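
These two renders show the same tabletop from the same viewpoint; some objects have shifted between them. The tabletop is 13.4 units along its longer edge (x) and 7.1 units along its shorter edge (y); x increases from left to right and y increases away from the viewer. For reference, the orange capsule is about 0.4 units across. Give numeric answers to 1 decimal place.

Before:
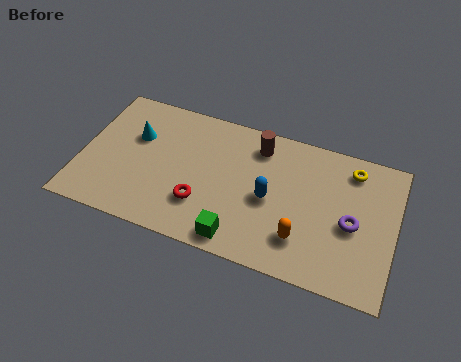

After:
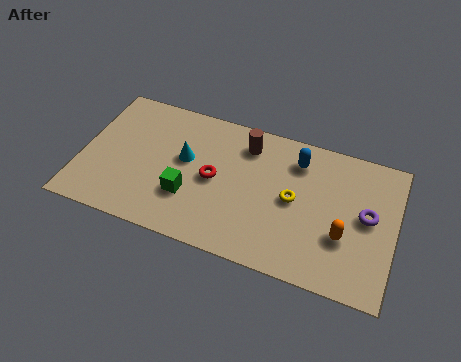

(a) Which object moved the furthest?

the yellow torus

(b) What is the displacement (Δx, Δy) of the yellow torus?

(-2.3, -2.3)

The yellow torus started near (11.4, 5.9) and ended near (9.1, 3.6).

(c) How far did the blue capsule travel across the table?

2.5

The blue capsule was near (8.1, 3.3) before and (9.1, 5.6) after, so it travelled √(1.0² + 2.3²) ≈ 2.5 units.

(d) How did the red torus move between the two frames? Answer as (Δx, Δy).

(0.4, 1.4)

From the two frames, the red torus sits at roughly (5.3, 2.1) before and (5.7, 3.5) after.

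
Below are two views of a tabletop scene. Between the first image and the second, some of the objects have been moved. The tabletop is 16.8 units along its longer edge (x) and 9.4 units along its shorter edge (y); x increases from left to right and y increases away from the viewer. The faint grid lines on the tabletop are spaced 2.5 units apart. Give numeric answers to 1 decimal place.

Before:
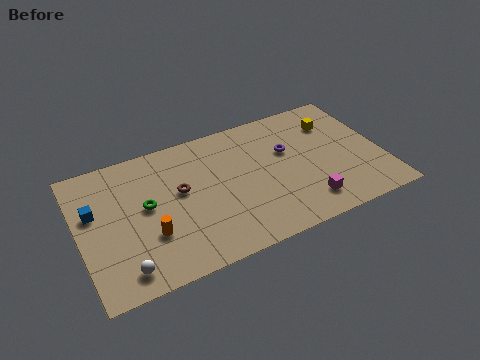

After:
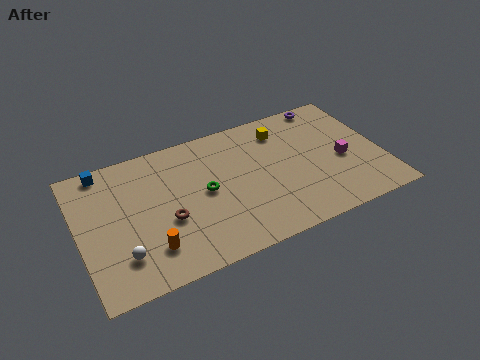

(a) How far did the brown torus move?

1.9

From (5.6, 5.4) to (4.7, 3.7), the brown torus covered √(0.9² + 1.7²) ≈ 1.9 units.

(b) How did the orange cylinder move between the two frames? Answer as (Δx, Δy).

(-0.1, -0.9)

From the two frames, the orange cylinder sits at roughly (3.7, 3.1) before and (3.6, 2.2) after.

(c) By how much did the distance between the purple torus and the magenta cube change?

+0.4

They were about 4.1 units apart before and 4.5 after — 0.4 units further apart.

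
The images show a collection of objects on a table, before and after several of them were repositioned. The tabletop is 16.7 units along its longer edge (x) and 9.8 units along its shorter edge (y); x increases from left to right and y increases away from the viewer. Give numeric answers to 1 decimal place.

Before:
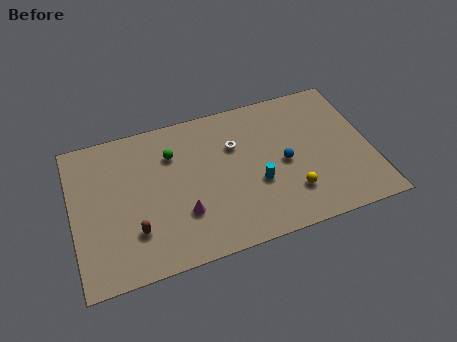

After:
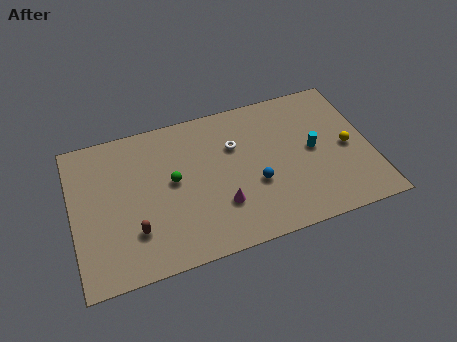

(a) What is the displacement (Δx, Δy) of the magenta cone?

(2.1, -0.1)

The magenta cone was at about (6.0, 3.0) and moved to about (8.1, 2.9).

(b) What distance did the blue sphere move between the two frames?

1.9

The blue sphere was near (11.8, 4.6) before and (10.1, 3.7) after, so it travelled √(1.7² + 0.9²) ≈ 1.9 units.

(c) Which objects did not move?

the white torus and the brown capsule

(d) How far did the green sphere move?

1.8

The green sphere moved from about (5.7, 7.1) to (5.6, 5.3), a distance of √(0.1² + 1.8²) ≈ 1.8.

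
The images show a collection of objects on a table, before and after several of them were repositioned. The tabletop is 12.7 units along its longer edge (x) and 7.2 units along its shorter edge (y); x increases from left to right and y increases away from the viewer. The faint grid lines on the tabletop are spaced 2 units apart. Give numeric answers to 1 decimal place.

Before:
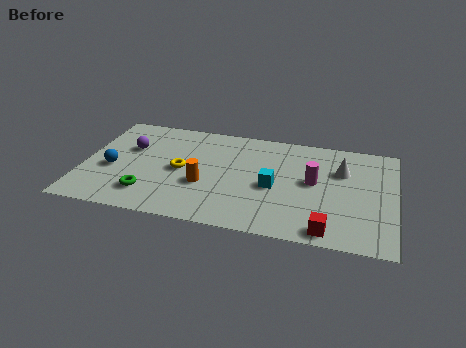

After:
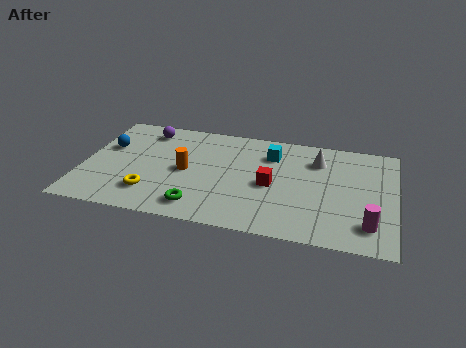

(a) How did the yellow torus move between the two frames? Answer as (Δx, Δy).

(-1.1, -1.8)

From the two frames, the yellow torus sits at roughly (4.0, 3.5) before and (2.9, 1.7) after.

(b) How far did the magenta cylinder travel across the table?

3.3

From (9.4, 3.9) to (11.7, 1.5), the magenta cylinder covered √(2.3² + 2.4²) ≈ 3.3 units.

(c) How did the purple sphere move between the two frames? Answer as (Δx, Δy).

(0.6, 1.4)

The purple sphere started near (1.8, 4.6) and ended near (2.4, 6.0).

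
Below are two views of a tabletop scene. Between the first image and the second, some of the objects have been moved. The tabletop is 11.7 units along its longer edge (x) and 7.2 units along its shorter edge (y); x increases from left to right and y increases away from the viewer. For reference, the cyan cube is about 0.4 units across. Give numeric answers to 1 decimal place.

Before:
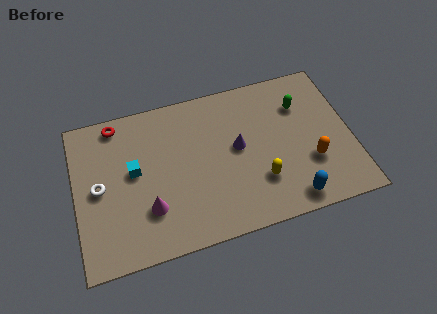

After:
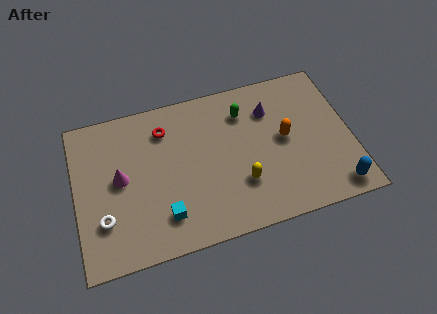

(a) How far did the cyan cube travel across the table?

2.6

The cyan cube moved from about (2.5, 4.0) to (3.6, 1.6), a distance of √(1.1² + 2.4²) ≈ 2.6.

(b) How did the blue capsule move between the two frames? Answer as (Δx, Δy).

(1.9, 0.0)

The blue capsule was at about (8.9, 0.9) and moved to about (10.8, 0.9).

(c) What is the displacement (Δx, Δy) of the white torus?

(0.1, -1.5)

The white torus was at about (1.0, 3.6) and moved to about (1.1, 2.1).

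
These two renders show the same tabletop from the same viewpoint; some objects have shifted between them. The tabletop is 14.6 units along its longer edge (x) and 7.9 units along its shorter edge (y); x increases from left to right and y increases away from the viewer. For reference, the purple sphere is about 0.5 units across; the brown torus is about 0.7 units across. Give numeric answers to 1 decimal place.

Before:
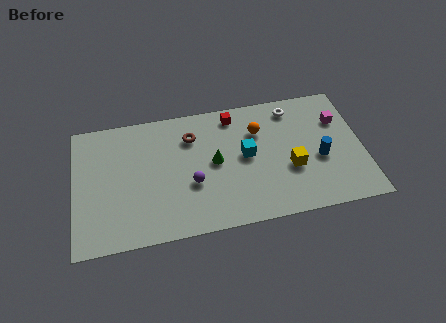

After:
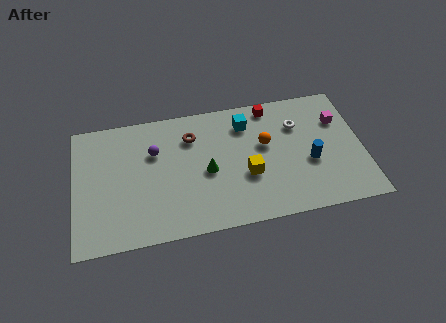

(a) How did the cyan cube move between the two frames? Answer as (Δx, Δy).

(0.1, 2.0)

The cyan cube was at about (8.7, 4.2) and moved to about (8.8, 6.2).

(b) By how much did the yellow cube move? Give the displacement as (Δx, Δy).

(-2.2, 0.0)

The yellow cube was at about (10.9, 3.0) and moved to about (8.7, 3.0).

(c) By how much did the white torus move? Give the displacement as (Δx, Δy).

(0.2, -1.1)

The white torus was at about (11.2, 6.7) and moved to about (11.4, 5.6).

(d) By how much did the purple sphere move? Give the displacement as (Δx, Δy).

(-1.8, 2.3)

From the two frames, the purple sphere sits at roughly (5.9, 3.0) before and (4.1, 5.3) after.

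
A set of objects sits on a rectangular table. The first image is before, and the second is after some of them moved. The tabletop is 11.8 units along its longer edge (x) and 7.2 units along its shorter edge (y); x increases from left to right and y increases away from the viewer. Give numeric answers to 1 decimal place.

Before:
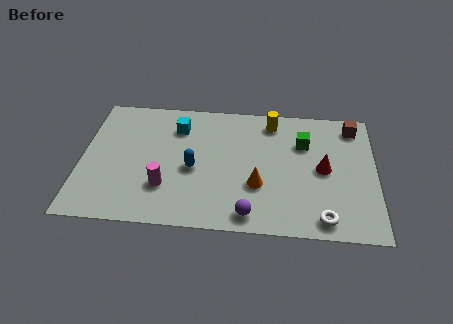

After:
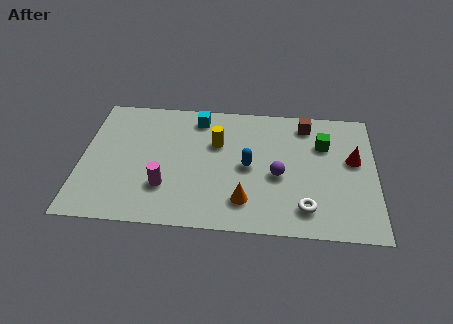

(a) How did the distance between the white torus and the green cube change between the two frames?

-0.5

They were about 4.2 units apart before and 3.7 after — 0.5 units closer together.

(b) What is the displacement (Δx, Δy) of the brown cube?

(-1.9, 0.0)

From the two frames, the brown cube sits at roughly (10.9, 6.1) before and (9.0, 6.1) after.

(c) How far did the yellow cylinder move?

2.6

From (7.6, 6.1) to (5.4, 4.7), the yellow cylinder covered √(2.2² + 1.4²) ≈ 2.6 units.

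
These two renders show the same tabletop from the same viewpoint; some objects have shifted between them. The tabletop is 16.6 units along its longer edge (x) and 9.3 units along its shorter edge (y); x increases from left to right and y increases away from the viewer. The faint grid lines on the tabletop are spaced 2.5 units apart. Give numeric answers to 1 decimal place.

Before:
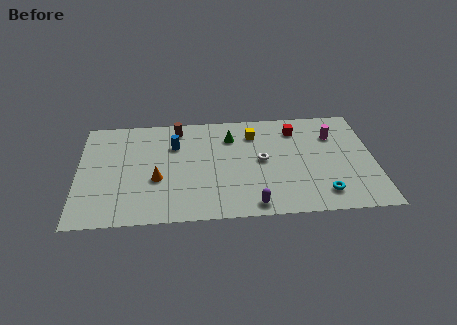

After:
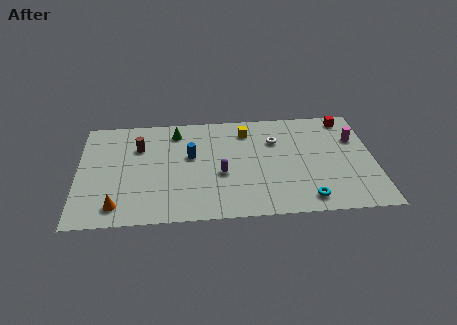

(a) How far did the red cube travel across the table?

3.0

The red cube was near (12.3, 7.4) before and (15.2, 8.2) after, so it travelled √(2.9² + 0.8²) ≈ 3.0 units.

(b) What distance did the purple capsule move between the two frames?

3.3

The purple capsule moved from about (9.7, 1.0) to (8.0, 3.8), a distance of √(1.7² + 2.8²) ≈ 3.3.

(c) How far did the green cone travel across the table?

3.2

The green cone was near (8.6, 7.0) before and (5.5, 7.7) after, so it travelled √(3.1² + 0.7²) ≈ 3.2 units.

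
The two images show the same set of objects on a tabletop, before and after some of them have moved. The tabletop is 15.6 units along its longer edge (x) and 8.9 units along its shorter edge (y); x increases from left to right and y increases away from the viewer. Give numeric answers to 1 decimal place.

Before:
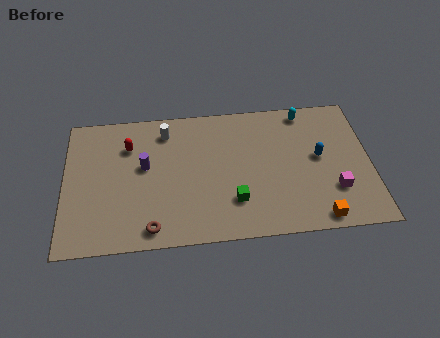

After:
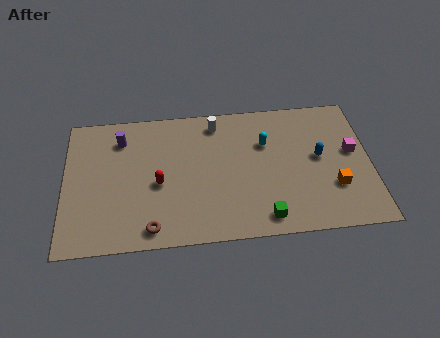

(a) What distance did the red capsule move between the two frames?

3.0

The red capsule was near (3.3, 6.5) before and (4.8, 3.9) after, so it travelled √(1.5² + 2.6²) ≈ 3.0 units.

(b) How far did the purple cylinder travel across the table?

2.2

The purple cylinder moved from about (4.1, 5.1) to (2.9, 7.0), a distance of √(1.2² + 1.9²) ≈ 2.2.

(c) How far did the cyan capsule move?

2.8

From (12.4, 7.9) to (10.3, 6.0), the cyan capsule covered √(2.1² + 1.9²) ≈ 2.8 units.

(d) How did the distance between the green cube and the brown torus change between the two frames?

+1.3

They were about 4.4 units apart before and 5.7 after — 1.3 units further apart.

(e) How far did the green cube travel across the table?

1.9

From (8.6, 2.4) to (10.1, 1.2), the green cube covered √(1.5² + 1.2²) ≈ 1.9 units.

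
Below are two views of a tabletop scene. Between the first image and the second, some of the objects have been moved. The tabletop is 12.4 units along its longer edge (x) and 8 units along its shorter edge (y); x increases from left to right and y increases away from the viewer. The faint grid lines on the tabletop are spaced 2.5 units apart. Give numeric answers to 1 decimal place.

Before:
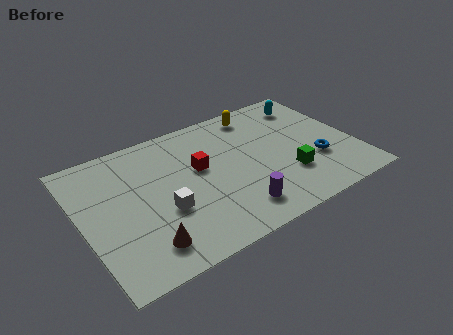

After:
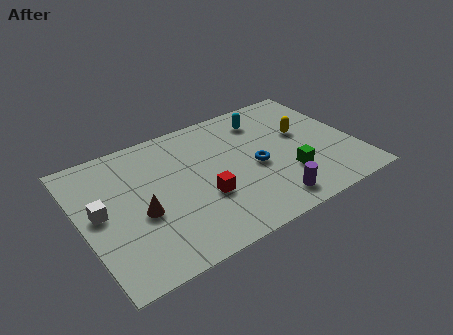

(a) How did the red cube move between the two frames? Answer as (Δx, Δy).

(-0.1, -1.8)

The red cube started near (5.4, 4.7) and ended near (5.3, 2.9).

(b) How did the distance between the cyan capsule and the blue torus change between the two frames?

-0.9

The distance was about 3.8 in the first image and 2.9 in the second, so they moved 0.9 units closer together.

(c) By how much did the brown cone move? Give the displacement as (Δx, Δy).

(0.1, 1.8)

The brown cone started near (2.4, 1.5) and ended near (2.5, 3.3).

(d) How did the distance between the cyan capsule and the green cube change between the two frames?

-0.5

They were about 4.5 units apart before and 4.0 after — 0.5 units closer together.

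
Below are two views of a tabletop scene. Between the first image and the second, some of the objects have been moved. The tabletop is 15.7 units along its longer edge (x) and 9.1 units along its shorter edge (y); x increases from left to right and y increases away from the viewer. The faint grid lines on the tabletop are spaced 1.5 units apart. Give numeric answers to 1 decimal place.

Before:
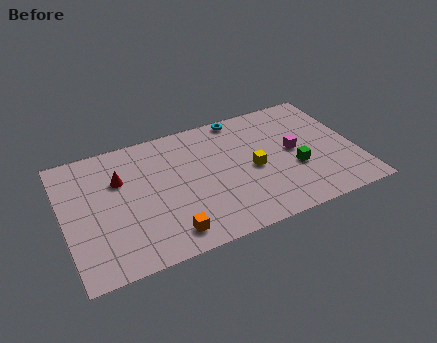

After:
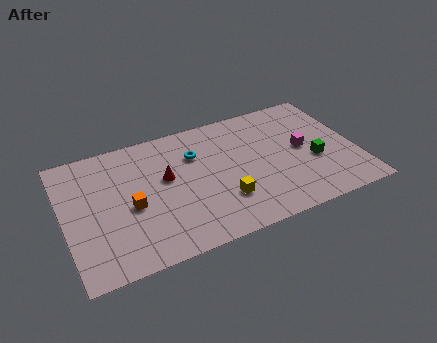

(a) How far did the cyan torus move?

3.3

From (9.9, 8.3) to (7.2, 6.4), the cyan torus covered √(2.7² + 1.9²) ≈ 3.3 units.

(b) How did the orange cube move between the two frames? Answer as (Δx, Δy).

(-1.7, 2.6)

The orange cube started near (5.2, 1.4) and ended near (3.5, 4.0).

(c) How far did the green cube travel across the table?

1.1

The green cube was near (12.3, 3.4) before and (13.4, 3.6) after, so it travelled √(1.1² + 0.2²) ≈ 1.1 units.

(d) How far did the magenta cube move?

0.5

The magenta cube was near (12.4, 4.7) before and (12.9, 4.7) after, so it travelled √(0.5² + 0.0²) ≈ 0.5 units.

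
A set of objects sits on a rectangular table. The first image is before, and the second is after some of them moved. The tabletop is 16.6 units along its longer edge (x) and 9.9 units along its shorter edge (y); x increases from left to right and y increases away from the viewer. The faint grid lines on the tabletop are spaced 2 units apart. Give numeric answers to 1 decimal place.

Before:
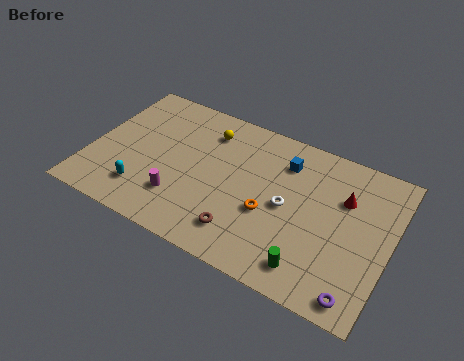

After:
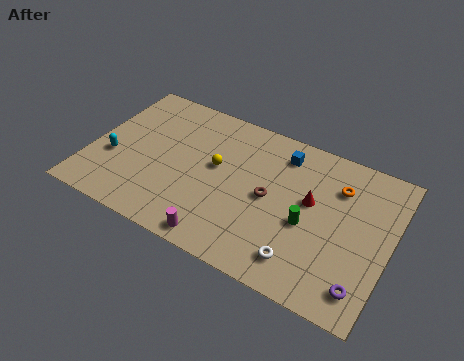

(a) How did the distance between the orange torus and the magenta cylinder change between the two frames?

+3.5

Before: roughly 5.0 units apart; after: 8.5. That's 3.5 units further apart.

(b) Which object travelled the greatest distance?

the orange torus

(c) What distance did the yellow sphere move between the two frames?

2.3

The yellow sphere moved from about (6.1, 7.8) to (6.9, 5.6), a distance of √(0.8² + 2.2²) ≈ 2.3.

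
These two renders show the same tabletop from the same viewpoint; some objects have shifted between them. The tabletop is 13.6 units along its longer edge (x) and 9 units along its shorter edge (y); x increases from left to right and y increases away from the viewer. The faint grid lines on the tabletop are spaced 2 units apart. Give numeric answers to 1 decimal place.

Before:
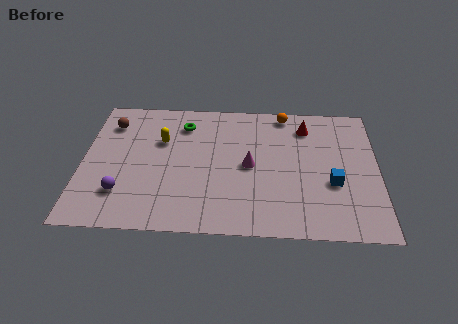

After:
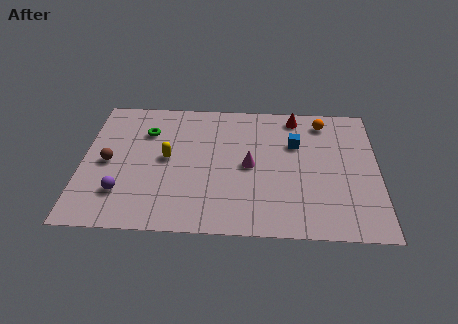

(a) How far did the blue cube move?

3.1

The blue cube moved from about (11.5, 3.4) to (9.8, 6.0), a distance of √(1.7² + 2.6²) ≈ 3.1.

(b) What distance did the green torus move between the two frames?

1.8

From (4.6, 7.1) to (2.9, 6.5), the green torus covered √(1.7² + 0.6²) ≈ 1.8 units.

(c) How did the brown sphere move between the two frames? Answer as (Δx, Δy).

(0.0, -2.7)

From the two frames, the brown sphere sits at roughly (1.2, 7.0) before and (1.2, 4.3) after.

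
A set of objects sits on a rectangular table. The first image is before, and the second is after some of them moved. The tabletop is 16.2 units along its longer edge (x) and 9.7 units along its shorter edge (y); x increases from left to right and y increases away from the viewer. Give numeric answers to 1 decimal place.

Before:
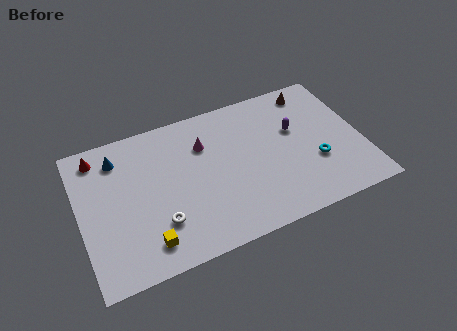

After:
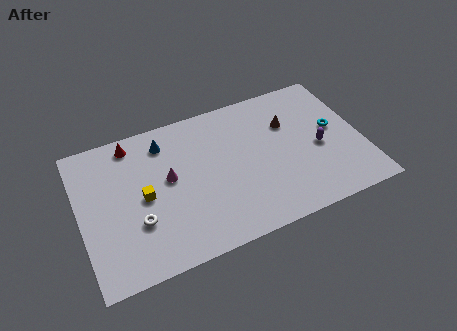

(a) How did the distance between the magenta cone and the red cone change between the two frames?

-2.6

The distance was about 6.2 in the first image and 3.6 in the second, so they moved 2.6 units closer together.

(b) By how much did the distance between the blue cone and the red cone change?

+0.7

They were about 1.2 units apart before and 1.9 after — 0.7 units further apart.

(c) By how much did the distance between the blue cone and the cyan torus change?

-1.9

They were about 11.8 units apart before and 9.9 after — 1.9 units closer together.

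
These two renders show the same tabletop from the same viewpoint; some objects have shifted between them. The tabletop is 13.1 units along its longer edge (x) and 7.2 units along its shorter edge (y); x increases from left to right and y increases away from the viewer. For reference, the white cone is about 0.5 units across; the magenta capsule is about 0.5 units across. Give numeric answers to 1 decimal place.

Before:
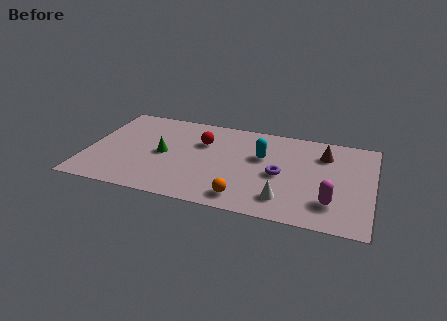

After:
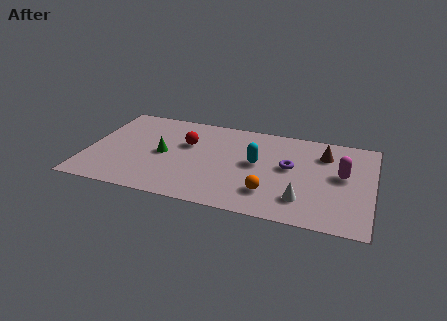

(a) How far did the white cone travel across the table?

0.8

The white cone moved from about (9.2, 1.5) to (10.0, 1.7), a distance of √(0.8² + 0.2²) ≈ 0.8.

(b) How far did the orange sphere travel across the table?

1.3

The orange sphere was near (7.4, 1.1) before and (8.5, 1.8) after, so it travelled √(1.1² + 0.7²) ≈ 1.3 units.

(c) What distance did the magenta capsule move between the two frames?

2.2

The magenta capsule was near (11.3, 1.8) before and (11.7, 4.0) after, so it travelled √(0.4² + 2.2²) ≈ 2.2 units.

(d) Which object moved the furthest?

the magenta capsule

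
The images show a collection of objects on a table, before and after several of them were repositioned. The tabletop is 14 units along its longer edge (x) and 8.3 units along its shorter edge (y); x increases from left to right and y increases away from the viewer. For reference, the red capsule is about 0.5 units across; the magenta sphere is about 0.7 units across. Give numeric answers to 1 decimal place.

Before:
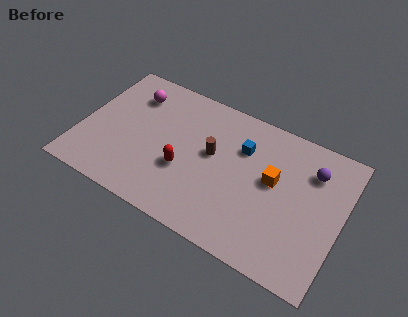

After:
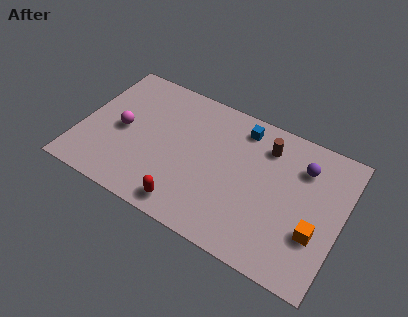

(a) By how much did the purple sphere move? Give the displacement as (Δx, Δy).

(-0.5, 0.0)

The purple sphere was at about (12.2, 6.2) and moved to about (11.7, 6.2).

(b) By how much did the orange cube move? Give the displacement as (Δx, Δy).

(2.5, -1.9)

From the two frames, the orange cube sits at roughly (10.3, 4.7) before and (12.8, 2.8) after.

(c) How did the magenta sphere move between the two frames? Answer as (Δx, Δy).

(-0.2, -2.4)

From the two frames, the magenta sphere sits at roughly (2.4, 6.4) before and (2.2, 4.0) after.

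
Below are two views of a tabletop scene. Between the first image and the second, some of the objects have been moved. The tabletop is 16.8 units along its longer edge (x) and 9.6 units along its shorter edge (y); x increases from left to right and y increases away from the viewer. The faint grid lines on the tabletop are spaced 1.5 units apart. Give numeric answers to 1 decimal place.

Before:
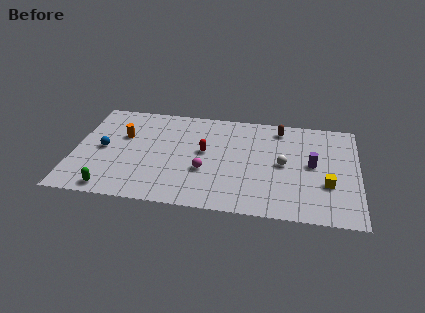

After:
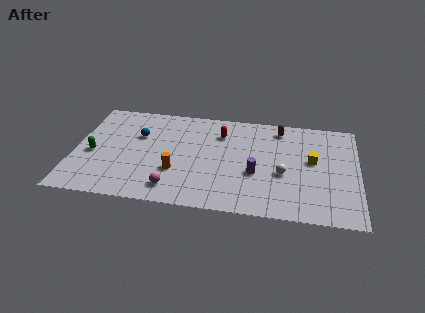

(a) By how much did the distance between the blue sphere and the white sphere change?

-1.7

The distance was about 10.7 in the first image and 9.0 in the second, so they moved 1.7 units closer together.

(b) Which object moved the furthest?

the orange cylinder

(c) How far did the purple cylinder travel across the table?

3.5

The purple cylinder was near (14.1, 5.0) before and (10.8, 3.7) after, so it travelled √(3.3² + 1.3²) ≈ 3.5 units.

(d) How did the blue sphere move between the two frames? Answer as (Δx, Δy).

(2.0, 1.6)

The blue sphere was at about (1.7, 4.7) and moved to about (3.7, 6.3).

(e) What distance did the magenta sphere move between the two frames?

2.6

The magenta sphere moved from about (7.8, 3.5) to (6.0, 1.6), a distance of √(1.8² + 1.9²) ≈ 2.6.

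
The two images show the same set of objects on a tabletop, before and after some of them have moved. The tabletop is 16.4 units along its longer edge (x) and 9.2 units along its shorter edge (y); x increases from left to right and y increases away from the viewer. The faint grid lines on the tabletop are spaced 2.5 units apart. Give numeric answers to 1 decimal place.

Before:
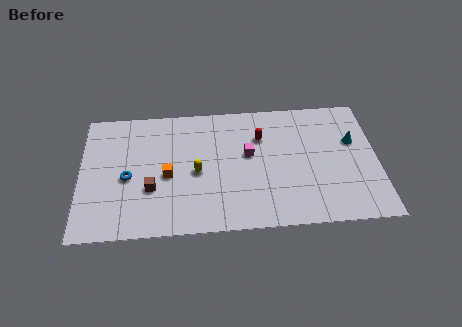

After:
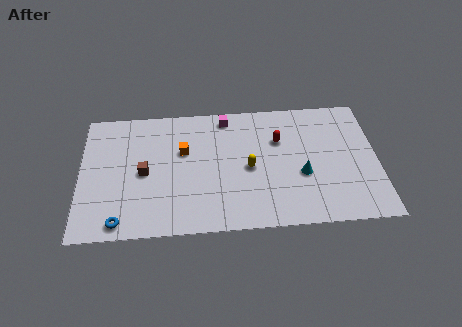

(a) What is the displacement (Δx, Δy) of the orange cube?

(0.9, 1.7)

The orange cube was at about (4.8, 4.1) and moved to about (5.7, 5.8).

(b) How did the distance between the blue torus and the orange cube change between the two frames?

+3.7

Before: roughly 2.2 units apart; after: 5.9. That's 3.7 units further apart.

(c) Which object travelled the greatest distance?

the cyan cone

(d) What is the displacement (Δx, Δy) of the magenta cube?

(-1.2, 2.8)

From the two frames, the magenta cube sits at roughly (9.3, 5.3) before and (8.1, 8.1) after.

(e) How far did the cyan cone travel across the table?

3.6

The cyan cone was near (15.1, 5.8) before and (12.2, 3.6) after, so it travelled √(2.9² + 2.2²) ≈ 3.6 units.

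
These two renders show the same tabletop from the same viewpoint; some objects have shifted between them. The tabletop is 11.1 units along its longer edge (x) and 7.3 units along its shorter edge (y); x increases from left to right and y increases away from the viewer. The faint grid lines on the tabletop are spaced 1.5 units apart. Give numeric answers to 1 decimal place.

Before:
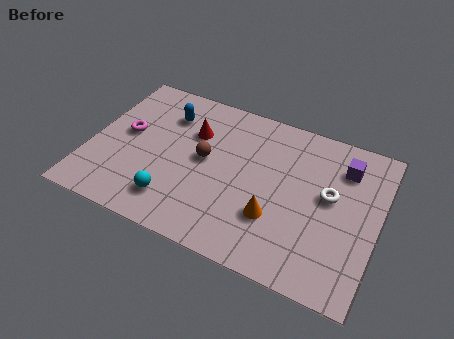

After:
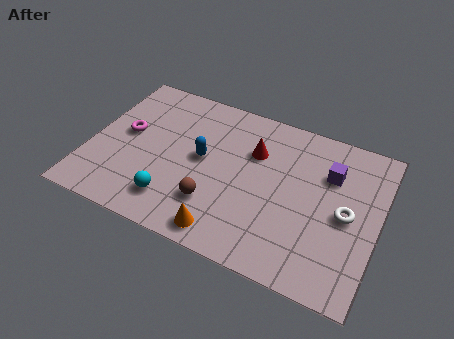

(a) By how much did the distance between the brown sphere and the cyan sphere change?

-1.0

Before: roughly 2.6 units apart; after: 1.6. That's 1.0 units closer together.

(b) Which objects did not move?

the cyan sphere and the magenta torus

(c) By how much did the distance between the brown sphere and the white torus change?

+0.3

The distance was about 4.8 in the first image and 5.1 in the second, so they moved 0.3 units further apart.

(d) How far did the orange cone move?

2.2

From (7.3, 2.3) to (5.6, 0.9), the orange cone covered √(1.7² + 1.4²) ≈ 2.2 units.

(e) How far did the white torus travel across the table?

0.9

The white torus moved from about (9.2, 4.1) to (9.9, 3.5), a distance of √(0.7² + 0.6²) ≈ 0.9.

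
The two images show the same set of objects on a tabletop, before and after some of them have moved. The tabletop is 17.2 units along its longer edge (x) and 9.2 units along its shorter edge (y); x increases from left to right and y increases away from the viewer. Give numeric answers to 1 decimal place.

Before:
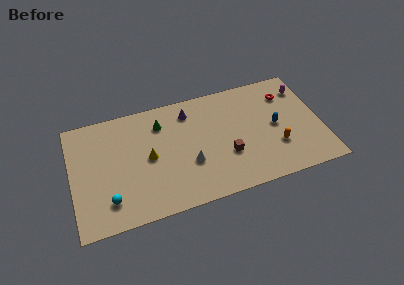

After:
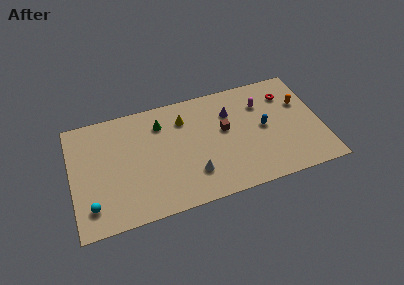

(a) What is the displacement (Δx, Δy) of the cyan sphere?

(-1.2, -0.1)

The cyan sphere started near (2.4, 2.0) and ended near (1.2, 1.9).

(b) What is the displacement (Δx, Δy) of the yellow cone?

(2.6, 2.4)

From the two frames, the yellow cone sits at roughly (5.3, 4.6) before and (7.9, 7.0) after.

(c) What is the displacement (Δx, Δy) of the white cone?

(0.2, -0.9)

The white cone started near (8.0, 3.3) and ended near (8.2, 2.4).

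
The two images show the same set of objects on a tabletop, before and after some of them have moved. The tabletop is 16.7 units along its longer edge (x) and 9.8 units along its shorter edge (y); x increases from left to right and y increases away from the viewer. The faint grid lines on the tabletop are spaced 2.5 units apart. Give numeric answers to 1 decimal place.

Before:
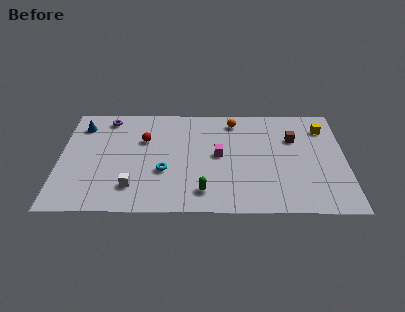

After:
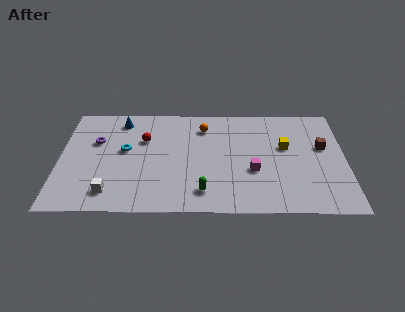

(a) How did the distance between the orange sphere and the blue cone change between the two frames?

-4.1

The distance was about 9.0 in the first image and 4.9 in the second, so they moved 4.1 units closer together.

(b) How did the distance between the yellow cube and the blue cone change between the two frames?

-4.3

They were about 14.3 units apart before and 10.0 after — 4.3 units closer together.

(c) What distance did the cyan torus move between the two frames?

3.0

The cyan torus was near (6.1, 3.6) before and (3.8, 5.5) after, so it travelled √(2.3² + 1.9²) ≈ 3.0 units.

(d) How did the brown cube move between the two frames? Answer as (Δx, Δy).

(1.7, -0.8)

From the two frames, the brown cube sits at roughly (13.7, 6.7) before and (15.4, 5.9) after.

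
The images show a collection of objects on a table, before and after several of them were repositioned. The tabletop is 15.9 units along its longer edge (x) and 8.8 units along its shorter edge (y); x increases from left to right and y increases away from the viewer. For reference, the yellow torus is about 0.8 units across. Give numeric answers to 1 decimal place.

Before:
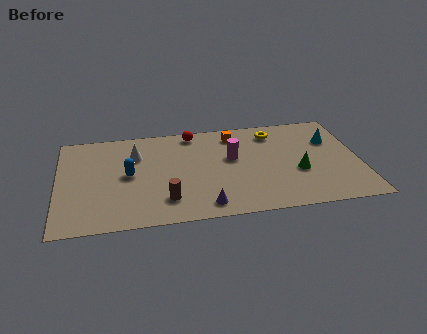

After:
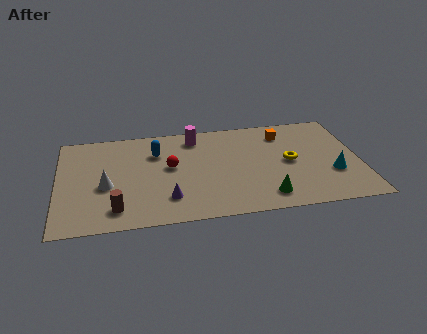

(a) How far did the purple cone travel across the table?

2.1

The purple cone moved from about (7.6, 1.2) to (5.7, 2.1), a distance of √(1.9² + 0.9²) ≈ 2.1.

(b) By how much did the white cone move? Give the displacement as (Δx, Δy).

(-1.6, -2.5)

The white cone was at about (4.1, 6.2) and moved to about (2.5, 3.7).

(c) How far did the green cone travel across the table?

2.6

From (12.6, 3.4) to (10.8, 1.5), the green cone covered √(1.8² + 1.9²) ≈ 2.6 units.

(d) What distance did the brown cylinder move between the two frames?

2.6

The brown cylinder was near (5.6, 2.0) before and (3.0, 1.6) after, so it travelled √(2.6² + 0.4²) ≈ 2.6 units.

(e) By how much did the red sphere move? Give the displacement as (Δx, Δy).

(-1.3, -2.9)

The red sphere was at about (7.2, 7.8) and moved to about (5.9, 4.9).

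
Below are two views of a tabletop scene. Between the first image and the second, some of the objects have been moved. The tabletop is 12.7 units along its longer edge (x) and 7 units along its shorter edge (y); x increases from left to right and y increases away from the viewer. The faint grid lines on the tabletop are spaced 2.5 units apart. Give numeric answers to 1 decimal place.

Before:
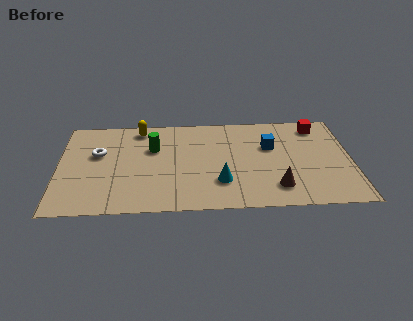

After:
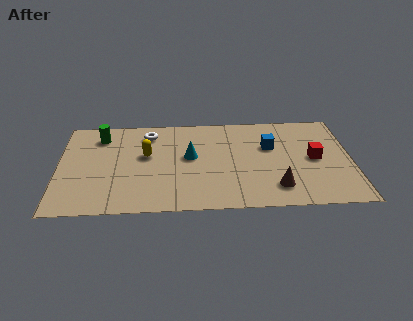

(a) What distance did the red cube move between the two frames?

2.4

The red cube was near (11.3, 5.9) before and (11.1, 3.5) after, so it travelled √(0.2² + 2.4²) ≈ 2.4 units.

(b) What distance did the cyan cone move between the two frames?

2.3

The cyan cone moved from about (7.0, 2.0) to (5.7, 3.9), a distance of √(1.3² + 1.9²) ≈ 2.3.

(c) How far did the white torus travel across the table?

2.6

From (1.7, 4.3) to (3.9, 5.7), the white torus covered √(2.2² + 1.4²) ≈ 2.6 units.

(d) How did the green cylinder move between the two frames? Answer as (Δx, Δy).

(-2.3, 1.0)

The green cylinder was at about (4.1, 4.6) and moved to about (1.8, 5.6).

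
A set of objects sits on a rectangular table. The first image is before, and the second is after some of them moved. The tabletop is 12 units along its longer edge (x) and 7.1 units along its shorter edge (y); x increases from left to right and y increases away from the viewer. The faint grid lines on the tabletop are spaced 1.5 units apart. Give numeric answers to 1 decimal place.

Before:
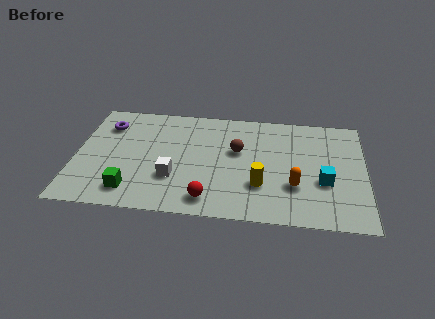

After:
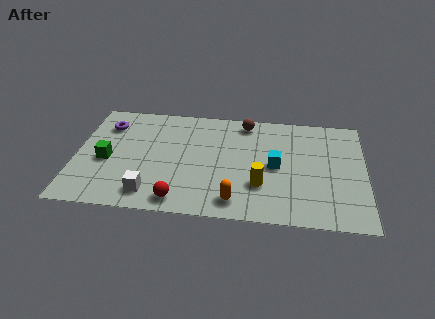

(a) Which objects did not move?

the purple torus and the yellow cylinder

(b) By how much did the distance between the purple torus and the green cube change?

-2.0

The distance was about 4.3 in the first image and 2.3 in the second, so they moved 2.0 units closer together.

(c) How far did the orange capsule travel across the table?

2.7

The orange capsule was near (9.1, 2.3) before and (6.7, 1.1) after, so it travelled √(2.4² + 1.2²) ≈ 2.7 units.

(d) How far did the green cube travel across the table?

2.1

The green cube moved from about (2.4, 1.3) to (1.3, 3.1), a distance of √(1.1² + 1.8²) ≈ 2.1.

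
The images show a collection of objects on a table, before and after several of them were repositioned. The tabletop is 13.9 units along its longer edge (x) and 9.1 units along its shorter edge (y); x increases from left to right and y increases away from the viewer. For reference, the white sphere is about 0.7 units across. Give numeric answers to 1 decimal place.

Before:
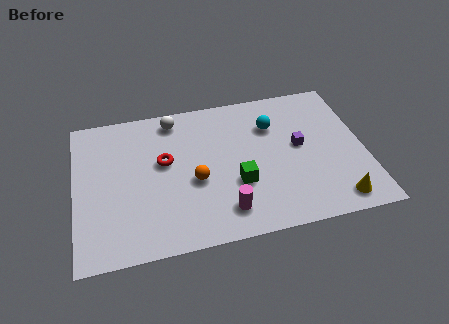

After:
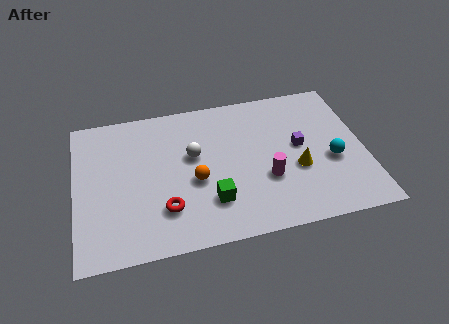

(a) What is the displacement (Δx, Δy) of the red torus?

(-0.1, -2.9)

The red torus was at about (4.3, 5.3) and moved to about (4.2, 2.4).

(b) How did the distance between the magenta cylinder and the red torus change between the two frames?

+0.5

Before: roughly 4.5 units apart; after: 5.0. That's 0.5 units further apart.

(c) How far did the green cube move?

1.5

The green cube was near (7.7, 3.2) before and (6.4, 2.4) after, so it travelled √(1.3² + 0.8²) ≈ 1.5 units.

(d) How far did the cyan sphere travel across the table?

3.9

From (9.6, 6.5) to (12.3, 3.7), the cyan sphere covered √(2.7² + 2.8²) ≈ 3.9 units.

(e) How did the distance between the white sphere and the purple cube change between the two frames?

-1.5

The distance was about 6.6 in the first image and 5.1 in the second, so they moved 1.5 units closer together.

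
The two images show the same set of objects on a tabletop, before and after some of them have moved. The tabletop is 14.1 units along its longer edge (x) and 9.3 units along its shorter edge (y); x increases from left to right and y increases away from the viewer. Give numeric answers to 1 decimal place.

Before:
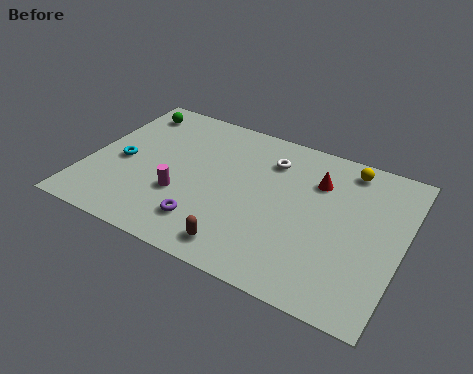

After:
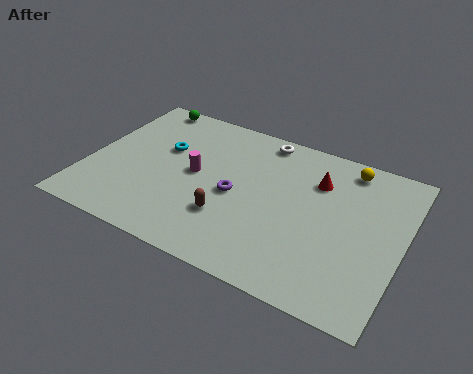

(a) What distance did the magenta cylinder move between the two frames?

1.6

The magenta cylinder was near (4.4, 3.2) before and (4.8, 4.8) after, so it travelled √(0.4² + 1.6²) ≈ 1.6 units.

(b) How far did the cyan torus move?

2.3

From (1.5, 4.2) to (3.2, 5.8), the cyan torus covered √(1.7² + 1.6²) ≈ 2.3 units.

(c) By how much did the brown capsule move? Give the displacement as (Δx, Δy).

(-0.8, 1.5)

From the two frames, the brown capsule sits at roughly (7.4, 1.3) before and (6.6, 2.8) after.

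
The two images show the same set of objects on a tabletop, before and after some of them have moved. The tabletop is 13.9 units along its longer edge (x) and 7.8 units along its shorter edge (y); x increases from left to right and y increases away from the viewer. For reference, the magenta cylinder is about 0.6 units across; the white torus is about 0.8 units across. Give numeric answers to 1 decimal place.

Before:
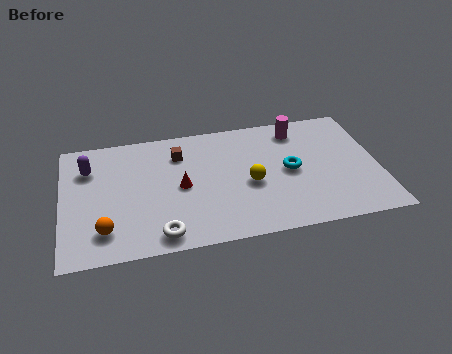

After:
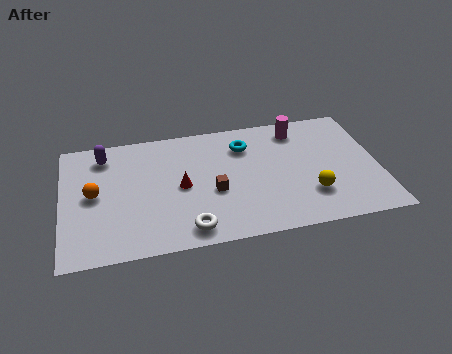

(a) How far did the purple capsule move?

1.0

The purple capsule moved from about (1.2, 5.7) to (1.9, 6.4), a distance of √(0.7² + 0.7²) ≈ 1.0.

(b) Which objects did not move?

the magenta cylinder and the red cone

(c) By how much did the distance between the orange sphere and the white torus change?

+2.4

They were about 2.5 units apart before and 4.9 after — 2.4 units further apart.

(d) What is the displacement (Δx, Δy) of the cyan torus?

(-1.9, 2.0)

The cyan torus was at about (10.0, 3.9) and moved to about (8.1, 5.9).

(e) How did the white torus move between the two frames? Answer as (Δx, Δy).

(1.2, 0.1)

The white torus started near (4.2, 1.0) and ended near (5.4, 1.1).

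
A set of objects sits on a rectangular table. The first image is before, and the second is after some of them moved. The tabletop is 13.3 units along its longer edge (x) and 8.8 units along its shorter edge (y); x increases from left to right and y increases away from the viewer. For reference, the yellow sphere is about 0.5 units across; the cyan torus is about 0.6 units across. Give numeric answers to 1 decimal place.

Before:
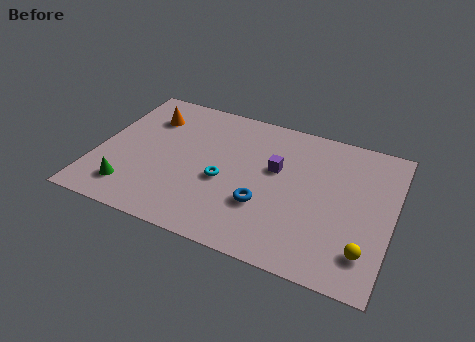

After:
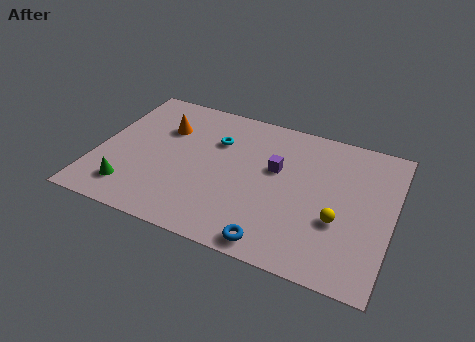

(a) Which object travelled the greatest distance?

the cyan torus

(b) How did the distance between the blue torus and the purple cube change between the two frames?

+2.0

The distance was about 2.4 in the first image and 4.4 in the second, so they moved 2.0 units further apart.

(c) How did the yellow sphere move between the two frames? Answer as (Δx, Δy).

(-1.3, 1.3)

The yellow sphere started near (12.3, 1.9) and ended near (11.0, 3.2).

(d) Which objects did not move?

the purple cube and the green cone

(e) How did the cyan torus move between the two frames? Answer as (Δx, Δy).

(-0.6, 2.4)

From the two frames, the cyan torus sits at roughly (5.8, 3.7) before and (5.2, 6.1) after.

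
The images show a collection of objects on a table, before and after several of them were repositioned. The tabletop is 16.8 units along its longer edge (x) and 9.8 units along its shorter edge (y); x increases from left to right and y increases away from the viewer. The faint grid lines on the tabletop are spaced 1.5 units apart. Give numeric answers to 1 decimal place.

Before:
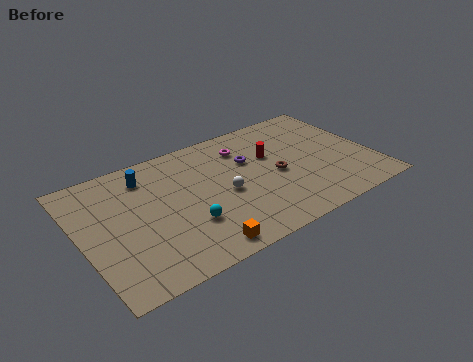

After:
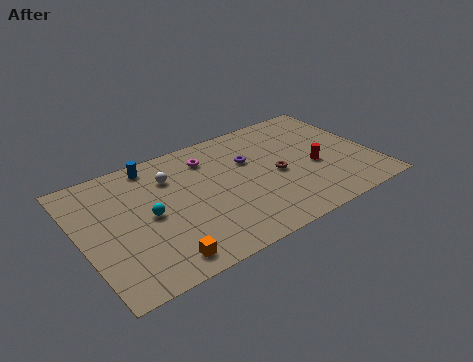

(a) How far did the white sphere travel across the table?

3.9

The white sphere was near (8.1, 4.4) before and (5.4, 7.2) after, so it travelled √(2.7² + 2.8²) ≈ 3.9 units.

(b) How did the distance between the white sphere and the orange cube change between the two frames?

+2.2

The distance was about 3.9 in the first image and 6.1 in the second, so they moved 2.2 units further apart.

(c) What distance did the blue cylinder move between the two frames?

0.9

The blue cylinder was near (4.1, 7.9) before and (4.6, 8.7) after, so it travelled √(0.5² + 0.8²) ≈ 0.9 units.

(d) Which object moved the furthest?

the white sphere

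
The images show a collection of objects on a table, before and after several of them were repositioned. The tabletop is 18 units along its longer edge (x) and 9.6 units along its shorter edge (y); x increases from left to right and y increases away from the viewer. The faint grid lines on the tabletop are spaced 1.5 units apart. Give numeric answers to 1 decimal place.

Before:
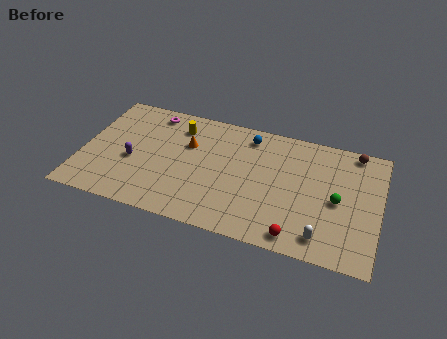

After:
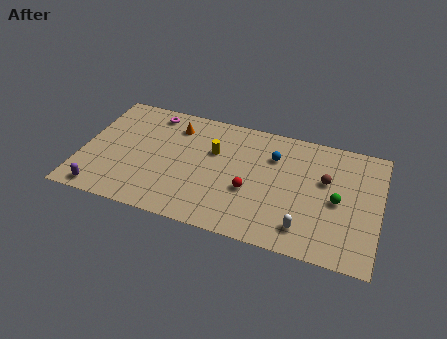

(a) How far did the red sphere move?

4.0

The red sphere was near (13.3, 1.1) before and (10.3, 3.7) after, so it travelled √(3.0² + 2.6²) ≈ 4.0 units.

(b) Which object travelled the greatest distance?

the red sphere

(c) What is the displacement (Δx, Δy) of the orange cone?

(-0.9, 1.3)

From the two frames, the orange cone sits at roughly (6.3, 6.3) before and (5.4, 7.6) after.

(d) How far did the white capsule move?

1.1

The white capsule was near (14.8, 1.5) before and (13.7, 1.8) after, so it travelled √(1.1² + 0.3²) ≈ 1.1 units.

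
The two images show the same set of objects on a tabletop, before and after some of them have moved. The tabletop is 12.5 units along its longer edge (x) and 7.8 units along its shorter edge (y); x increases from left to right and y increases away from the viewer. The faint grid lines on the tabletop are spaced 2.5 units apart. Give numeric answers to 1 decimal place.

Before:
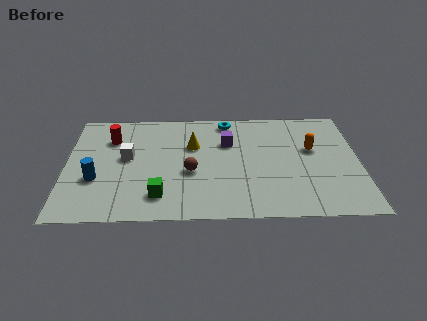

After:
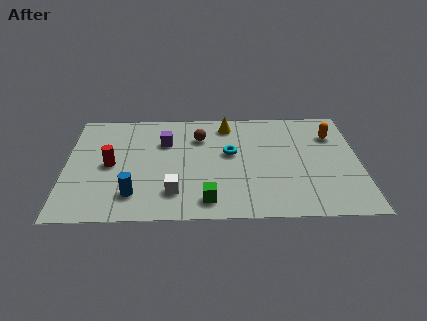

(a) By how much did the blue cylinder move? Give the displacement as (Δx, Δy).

(1.6, -1.1)

From the two frames, the blue cylinder sits at roughly (1.3, 2.8) before and (2.9, 1.7) after.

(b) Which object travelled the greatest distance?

the white cube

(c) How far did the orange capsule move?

1.3

The orange capsule moved from about (10.5, 4.7) to (11.4, 5.7), a distance of √(0.9² + 1.0²) ≈ 1.3.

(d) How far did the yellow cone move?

2.1

The yellow cone was near (5.4, 5.1) before and (6.9, 6.6) after, so it travelled √(1.5² + 1.5²) ≈ 2.1 units.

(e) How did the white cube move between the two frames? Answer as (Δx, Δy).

(2.0, -2.5)

From the two frames, the white cube sits at roughly (2.6, 4.3) before and (4.6, 1.8) after.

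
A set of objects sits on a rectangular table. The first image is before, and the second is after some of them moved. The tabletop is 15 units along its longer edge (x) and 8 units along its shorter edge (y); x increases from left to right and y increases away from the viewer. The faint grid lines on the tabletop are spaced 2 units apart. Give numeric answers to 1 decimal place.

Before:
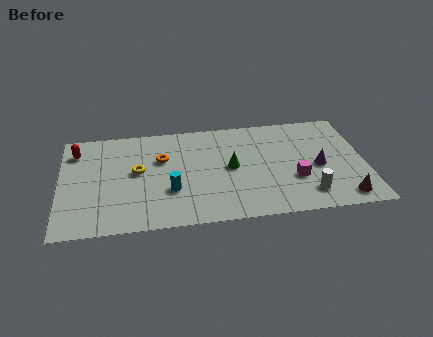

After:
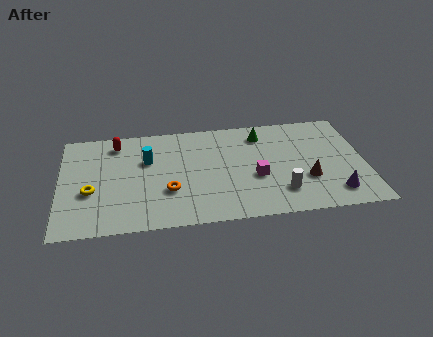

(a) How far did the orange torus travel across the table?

2.5

The orange torus was near (5.0, 5.2) before and (5.3, 2.7) after, so it travelled √(0.3² + 2.5²) ≈ 2.5 units.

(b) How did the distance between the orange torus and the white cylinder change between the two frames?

-2.4

The distance was about 8.0 in the first image and 5.6 in the second, so they moved 2.4 units closer together.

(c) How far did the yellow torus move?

2.6

The yellow torus was near (3.8, 4.4) before and (1.5, 3.1) after, so it travelled √(2.3² + 1.3²) ≈ 2.6 units.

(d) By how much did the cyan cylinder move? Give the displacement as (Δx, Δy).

(-1.1, 2.5)

The cyan cylinder started near (5.4, 2.7) and ended near (4.3, 5.2).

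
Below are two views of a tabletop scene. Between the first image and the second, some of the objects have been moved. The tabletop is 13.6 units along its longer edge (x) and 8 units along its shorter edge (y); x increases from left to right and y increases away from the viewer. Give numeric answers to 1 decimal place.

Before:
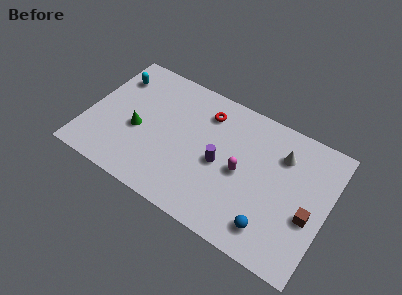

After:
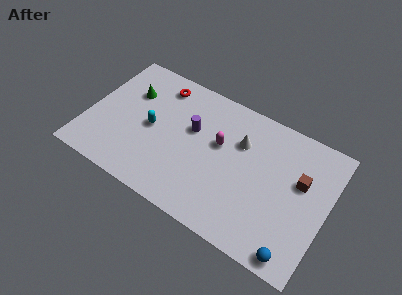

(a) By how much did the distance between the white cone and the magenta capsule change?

-1.6

The distance was about 2.9 in the first image and 1.3 in the second, so they moved 1.6 units closer together.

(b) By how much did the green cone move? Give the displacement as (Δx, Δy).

(-0.8, 2.1)

The green cone started near (2.9, 3.4) and ended near (2.1, 5.5).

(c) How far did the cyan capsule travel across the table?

3.3

From (1.1, 6.1) to (3.6, 3.9), the cyan capsule covered √(2.5² + 2.2²) ≈ 3.3 units.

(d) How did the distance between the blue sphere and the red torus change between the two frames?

+4.0

They were about 6.5 units apart before and 10.5 after — 4.0 units further apart.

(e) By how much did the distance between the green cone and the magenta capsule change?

-0.6

The distance was about 5.9 in the first image and 5.3 in the second, so they moved 0.6 units closer together.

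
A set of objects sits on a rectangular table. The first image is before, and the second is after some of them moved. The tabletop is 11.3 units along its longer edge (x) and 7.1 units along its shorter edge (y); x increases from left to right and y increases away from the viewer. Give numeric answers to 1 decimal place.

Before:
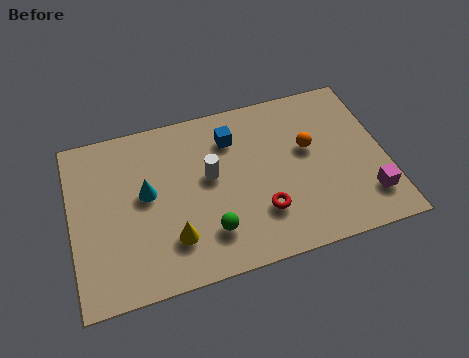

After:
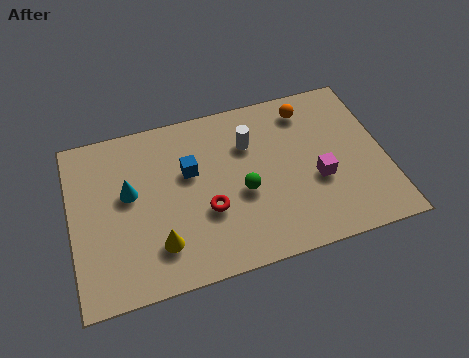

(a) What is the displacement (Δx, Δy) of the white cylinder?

(1.5, 1.0)

From the two frames, the white cylinder sits at roughly (5.0, 4.0) before and (6.5, 5.0) after.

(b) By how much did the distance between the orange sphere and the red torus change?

+2.2

Before: roughly 2.9 units apart; after: 5.1. That's 2.2 units further apart.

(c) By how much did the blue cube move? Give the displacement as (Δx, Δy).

(-1.6, -1.0)

The blue cube was at about (5.9, 5.4) and moved to about (4.3, 4.4).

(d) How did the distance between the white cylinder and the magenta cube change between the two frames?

-2.8

Before: roughly 6.0 units apart; after: 3.2. That's 2.8 units closer together.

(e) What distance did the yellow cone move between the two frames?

0.5

The yellow cone was near (3.5, 1.8) before and (3.0, 1.7) after, so it travelled √(0.5² + 0.1²) ≈ 0.5 units.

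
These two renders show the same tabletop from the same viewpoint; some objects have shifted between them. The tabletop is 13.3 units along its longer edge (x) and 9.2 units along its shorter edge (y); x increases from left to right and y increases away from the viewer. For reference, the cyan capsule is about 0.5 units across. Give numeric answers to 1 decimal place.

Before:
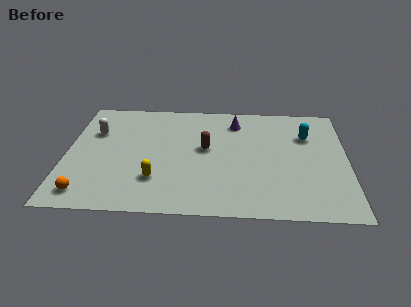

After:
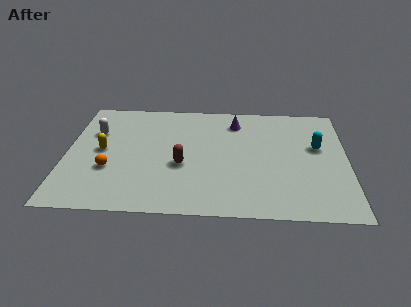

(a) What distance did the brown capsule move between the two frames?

1.8

The brown capsule was near (6.6, 5.1) before and (5.5, 3.7) after, so it travelled √(1.1² + 1.4²) ≈ 1.8 units.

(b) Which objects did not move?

the purple cone and the white capsule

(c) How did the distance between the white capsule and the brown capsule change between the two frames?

-0.5

Before: roughly 5.4 units apart; after: 4.9. That's 0.5 units closer together.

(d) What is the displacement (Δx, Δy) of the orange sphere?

(1.0, 1.9)

From the two frames, the orange sphere sits at roughly (1.1, 1.3) before and (2.1, 3.2) after.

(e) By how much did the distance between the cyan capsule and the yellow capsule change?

+2.1

Before: roughly 8.1 units apart; after: 10.2. That's 2.1 units further apart.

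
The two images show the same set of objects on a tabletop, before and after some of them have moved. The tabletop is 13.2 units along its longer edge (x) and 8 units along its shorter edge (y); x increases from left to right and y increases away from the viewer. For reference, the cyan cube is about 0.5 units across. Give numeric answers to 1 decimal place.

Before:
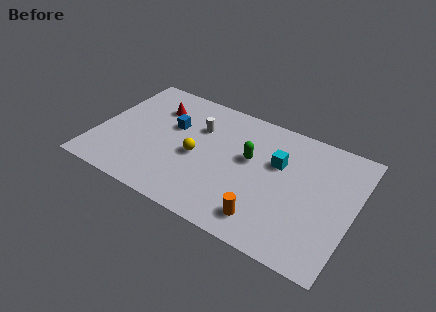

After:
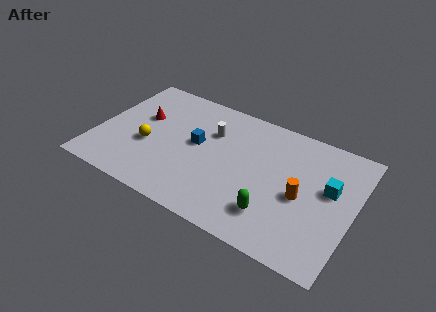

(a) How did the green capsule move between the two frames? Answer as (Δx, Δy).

(1.6, -2.8)

The green capsule was at about (7.8, 4.7) and moved to about (9.4, 1.9).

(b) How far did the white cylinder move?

0.7

The white cylinder moved from about (5.0, 5.5) to (5.7, 5.5), a distance of √(0.7² + 0.0²) ≈ 0.7.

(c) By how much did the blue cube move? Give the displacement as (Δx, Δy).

(1.4, -0.6)

The blue cube started near (3.7, 5.0) and ended near (5.1, 4.4).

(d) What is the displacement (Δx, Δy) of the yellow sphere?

(-2.5, -0.4)

The yellow sphere was at about (5.2, 3.6) and moved to about (2.7, 3.2).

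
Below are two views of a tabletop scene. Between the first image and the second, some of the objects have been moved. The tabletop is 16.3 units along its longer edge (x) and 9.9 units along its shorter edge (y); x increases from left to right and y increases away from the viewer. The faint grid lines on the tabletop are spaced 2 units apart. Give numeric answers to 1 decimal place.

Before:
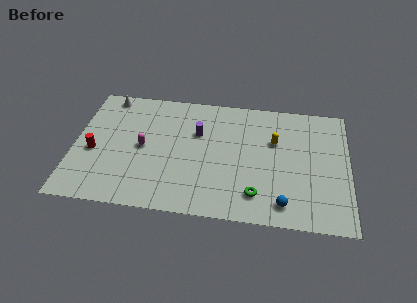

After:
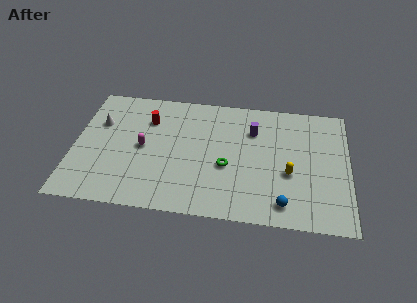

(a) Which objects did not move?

the blue sphere and the magenta capsule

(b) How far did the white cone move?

2.3

The white cone moved from about (1.8, 8.9) to (1.4, 6.6), a distance of √(0.4² + 2.3²) ≈ 2.3.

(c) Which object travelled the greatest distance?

the red cylinder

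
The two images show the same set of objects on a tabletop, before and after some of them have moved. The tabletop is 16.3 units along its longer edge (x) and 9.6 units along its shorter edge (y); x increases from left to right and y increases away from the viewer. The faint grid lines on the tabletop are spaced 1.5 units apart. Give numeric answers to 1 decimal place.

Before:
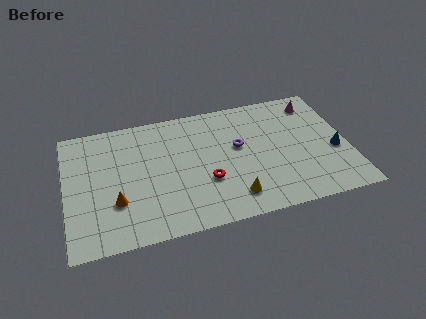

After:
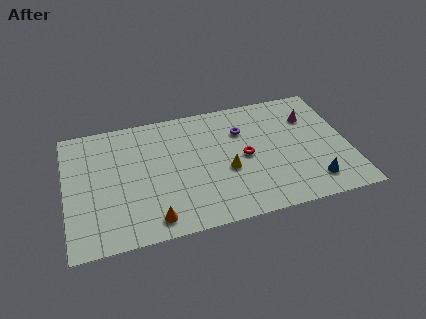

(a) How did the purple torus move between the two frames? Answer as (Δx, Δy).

(0.3, 1.2)

The purple torus started near (10.0, 5.6) and ended near (10.3, 6.8).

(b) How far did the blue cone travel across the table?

2.6

From (15.5, 3.9) to (14.0, 1.8), the blue cone covered √(1.5² + 2.1²) ≈ 2.6 units.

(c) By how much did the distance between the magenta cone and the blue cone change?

+0.9

The distance was about 4.2 in the first image and 5.1 in the second, so they moved 0.9 units further apart.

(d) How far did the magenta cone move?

1.2

The magenta cone moved from about (14.7, 8.0) to (14.3, 6.9), a distance of √(0.4² + 1.1²) ≈ 1.2.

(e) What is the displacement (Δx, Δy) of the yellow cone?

(-0.2, 2.1)

From the two frames, the yellow cone sits at roughly (9.4, 1.8) before and (9.2, 3.9) after.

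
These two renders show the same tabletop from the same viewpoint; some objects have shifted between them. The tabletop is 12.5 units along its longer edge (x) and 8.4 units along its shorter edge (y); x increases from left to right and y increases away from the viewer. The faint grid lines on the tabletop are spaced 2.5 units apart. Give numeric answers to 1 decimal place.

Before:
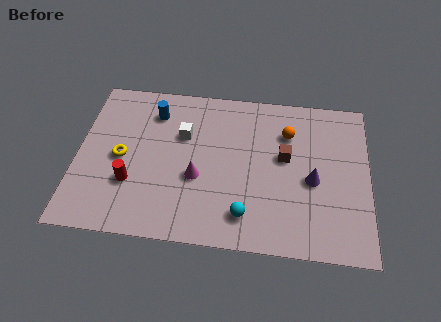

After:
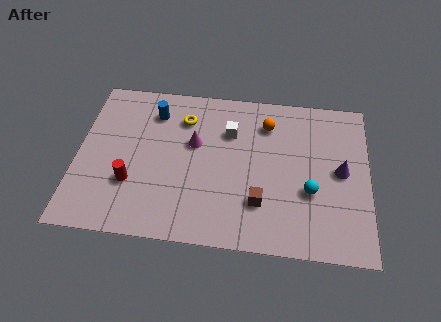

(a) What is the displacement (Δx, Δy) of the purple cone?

(1.2, 0.6)

The purple cone was at about (10.1, 3.7) and moved to about (11.3, 4.3).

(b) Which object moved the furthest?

the yellow torus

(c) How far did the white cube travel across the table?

2.0

The white cube was near (4.5, 5.5) before and (6.5, 5.9) after, so it travelled √(2.0² + 0.4²) ≈ 2.0 units.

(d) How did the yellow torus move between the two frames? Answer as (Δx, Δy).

(2.6, 2.4)

The yellow torus was at about (1.9, 4.0) and moved to about (4.5, 6.4).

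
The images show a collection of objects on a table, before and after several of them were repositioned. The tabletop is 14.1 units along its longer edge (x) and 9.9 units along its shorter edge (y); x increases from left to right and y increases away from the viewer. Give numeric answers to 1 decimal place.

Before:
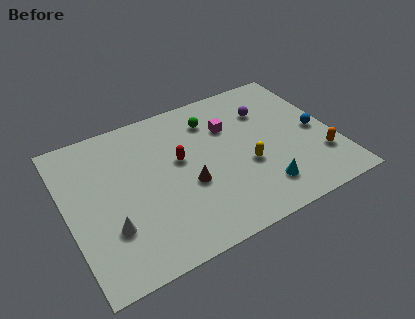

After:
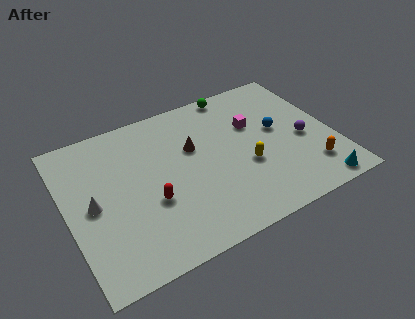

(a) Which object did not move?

the yellow capsule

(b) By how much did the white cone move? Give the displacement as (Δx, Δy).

(-0.7, 1.8)

The white cone started near (2.0, 3.0) and ended near (1.3, 4.8).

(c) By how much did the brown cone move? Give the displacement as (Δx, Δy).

(0.6, 2.3)

The brown cone was at about (6.2, 3.9) and moved to about (6.8, 6.2).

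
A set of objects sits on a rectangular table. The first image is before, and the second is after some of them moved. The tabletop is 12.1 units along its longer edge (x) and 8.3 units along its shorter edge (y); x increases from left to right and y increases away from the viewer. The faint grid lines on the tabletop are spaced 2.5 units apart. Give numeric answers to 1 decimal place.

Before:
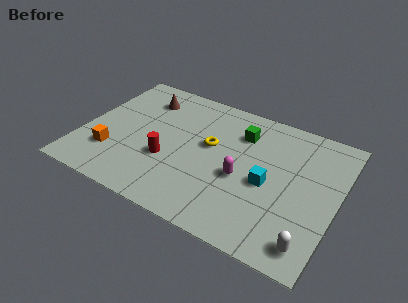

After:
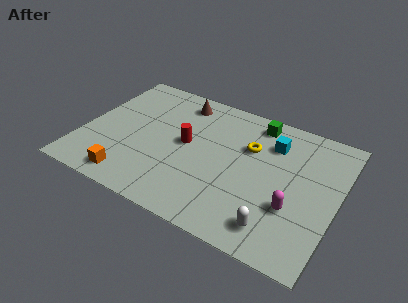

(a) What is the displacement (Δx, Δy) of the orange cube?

(1.1, -1.2)

The orange cube was at about (1.6, 2.3) and moved to about (2.7, 1.1).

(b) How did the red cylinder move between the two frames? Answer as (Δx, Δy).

(0.7, 1.4)

The red cylinder started near (4.2, 3.0) and ended near (4.9, 4.4).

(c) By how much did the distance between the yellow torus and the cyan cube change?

-1.9

Before: roughly 3.1 units apart; after: 1.2. That's 1.9 units closer together.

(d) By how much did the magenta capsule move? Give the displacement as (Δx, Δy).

(2.5, -0.7)

The magenta capsule started near (7.7, 3.5) and ended near (10.2, 2.8).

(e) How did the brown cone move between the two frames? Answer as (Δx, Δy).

(1.7, 0.5)

The brown cone started near (2.5, 6.5) and ended near (4.2, 7.0).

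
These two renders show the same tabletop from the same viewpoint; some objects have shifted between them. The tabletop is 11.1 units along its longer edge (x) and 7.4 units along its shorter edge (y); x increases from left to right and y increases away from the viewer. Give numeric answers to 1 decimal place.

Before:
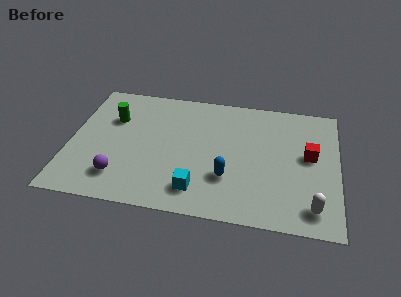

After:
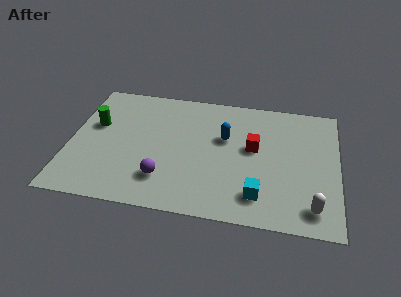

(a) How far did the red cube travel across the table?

2.3

From (9.9, 4.1) to (7.6, 4.2), the red cube covered √(2.3² + 0.1²) ≈ 2.3 units.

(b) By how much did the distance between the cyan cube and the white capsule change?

-2.5

They were about 4.7 units apart before and 2.2 after — 2.5 units closer together.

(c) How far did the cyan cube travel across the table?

2.5

The cyan cube was near (5.4, 1.4) before and (7.9, 1.5) after, so it travelled √(2.5² + 0.1²) ≈ 2.5 units.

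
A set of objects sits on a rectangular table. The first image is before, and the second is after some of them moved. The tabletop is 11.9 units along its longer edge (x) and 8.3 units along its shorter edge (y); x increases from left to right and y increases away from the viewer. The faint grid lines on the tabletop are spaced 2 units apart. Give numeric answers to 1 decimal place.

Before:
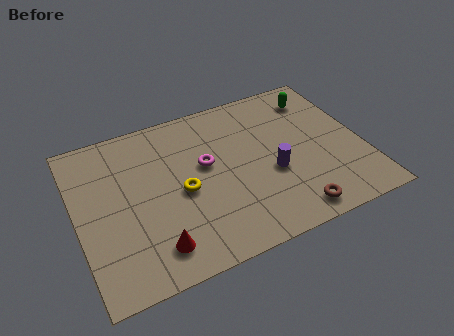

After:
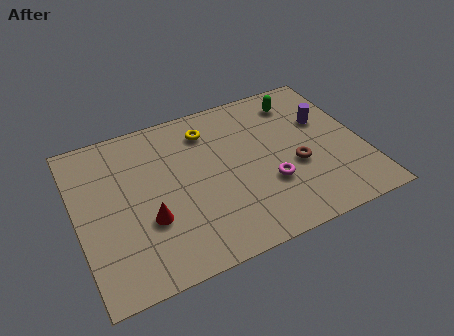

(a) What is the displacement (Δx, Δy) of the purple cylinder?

(2.5, 2.0)

The purple cylinder started near (8.0, 3.3) and ended near (10.5, 5.3).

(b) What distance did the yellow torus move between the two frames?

3.1

The yellow torus moved from about (4.3, 3.8) to (5.7, 6.6), a distance of √(1.4² + 2.8²) ≈ 3.1.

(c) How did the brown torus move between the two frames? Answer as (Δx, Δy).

(0.5, 2.3)

The brown torus was at about (8.5, 1.0) and moved to about (9.0, 3.3).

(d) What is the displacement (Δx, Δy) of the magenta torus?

(2.4, -2.0)

The magenta torus was at about (5.4, 4.8) and moved to about (7.8, 2.8).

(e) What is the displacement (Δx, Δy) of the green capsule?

(-0.8, 0.1)

The green capsule started near (10.4, 6.7) and ended near (9.6, 6.8).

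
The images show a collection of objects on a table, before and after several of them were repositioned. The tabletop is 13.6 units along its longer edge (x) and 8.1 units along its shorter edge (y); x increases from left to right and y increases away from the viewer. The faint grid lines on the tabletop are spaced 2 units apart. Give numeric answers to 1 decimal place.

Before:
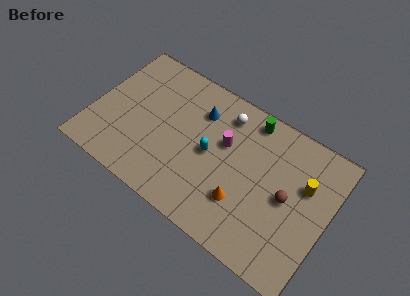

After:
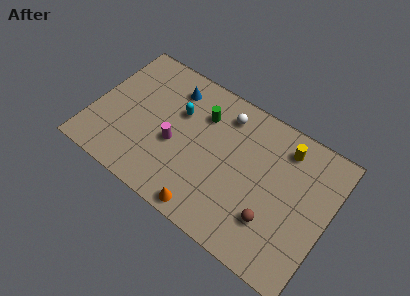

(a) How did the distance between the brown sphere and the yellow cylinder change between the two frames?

+2.9

The distance was about 1.4 in the first image and 4.3 in the second, so they moved 2.9 units further apart.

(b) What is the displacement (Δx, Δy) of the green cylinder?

(-2.6, -1.2)

The green cylinder started near (8.6, 7.1) and ended near (6.0, 5.9).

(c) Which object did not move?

the white sphere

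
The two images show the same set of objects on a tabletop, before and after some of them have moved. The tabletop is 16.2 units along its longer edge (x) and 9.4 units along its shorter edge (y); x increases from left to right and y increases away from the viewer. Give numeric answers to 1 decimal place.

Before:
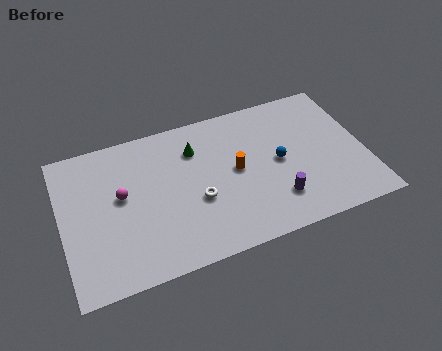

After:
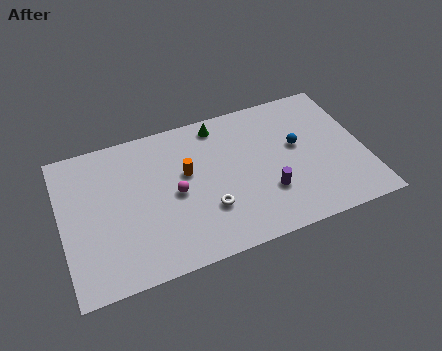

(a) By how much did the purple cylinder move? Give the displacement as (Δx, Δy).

(-0.4, 0.6)

From the two frames, the purple cylinder sits at roughly (11.2, 2.3) before and (10.8, 2.9) after.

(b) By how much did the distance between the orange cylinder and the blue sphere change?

+3.7

They were about 2.3 units apart before and 6.0 after — 3.7 units further apart.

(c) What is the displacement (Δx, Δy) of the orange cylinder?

(-2.6, 0.7)

The orange cylinder started near (9.3, 4.9) and ended near (6.7, 5.6).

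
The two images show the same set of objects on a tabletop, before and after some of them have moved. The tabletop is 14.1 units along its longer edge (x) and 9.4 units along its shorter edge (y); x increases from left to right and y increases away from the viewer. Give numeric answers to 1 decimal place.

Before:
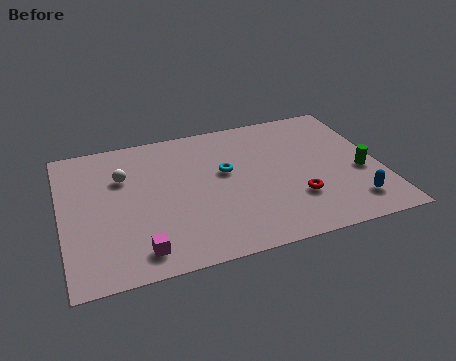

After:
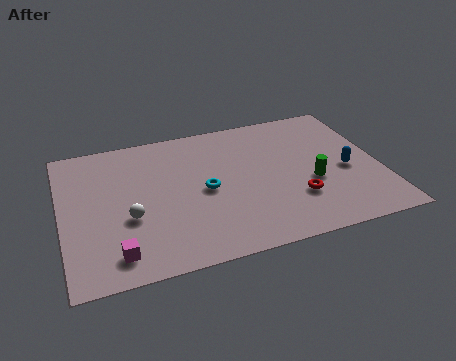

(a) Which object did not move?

the red torus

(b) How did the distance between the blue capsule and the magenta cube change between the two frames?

+1.3

The distance was about 9.4 in the first image and 10.7 in the second, so they moved 1.3 units further apart.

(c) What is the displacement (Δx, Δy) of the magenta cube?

(-1.0, 0.1)

The magenta cube was at about (3.2, 1.4) and moved to about (2.2, 1.5).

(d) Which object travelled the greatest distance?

the white sphere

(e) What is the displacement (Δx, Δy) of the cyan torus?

(-1.0, -1.0)

The cyan torus was at about (7.3, 5.5) and moved to about (6.3, 4.5).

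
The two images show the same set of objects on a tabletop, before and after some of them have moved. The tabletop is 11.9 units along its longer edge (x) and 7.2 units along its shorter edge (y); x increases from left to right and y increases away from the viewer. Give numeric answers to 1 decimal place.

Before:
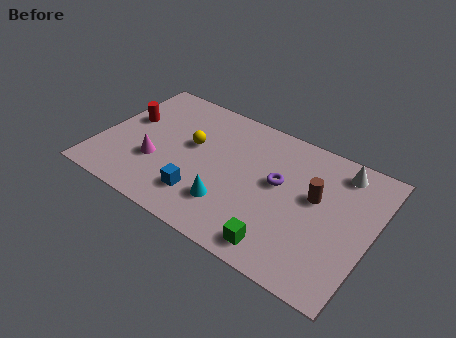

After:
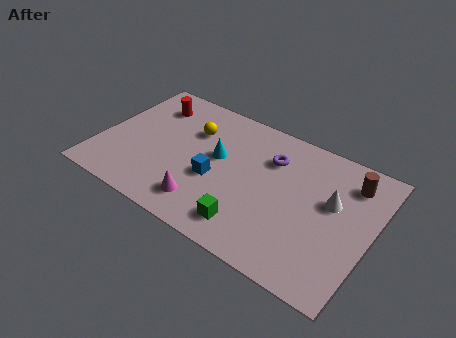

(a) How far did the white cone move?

1.8

The white cone moved from about (10.2, 6.1) to (10.1, 4.3), a distance of √(0.1² + 1.8²) ≈ 1.8.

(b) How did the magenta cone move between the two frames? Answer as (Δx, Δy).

(2.4, -1.1)

From the two frames, the magenta cone sits at roughly (2.6, 2.5) before and (5.0, 1.4) after.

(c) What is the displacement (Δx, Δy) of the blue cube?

(0.4, 1.2)

The blue cube started near (4.8, 1.7) and ended near (5.2, 2.9).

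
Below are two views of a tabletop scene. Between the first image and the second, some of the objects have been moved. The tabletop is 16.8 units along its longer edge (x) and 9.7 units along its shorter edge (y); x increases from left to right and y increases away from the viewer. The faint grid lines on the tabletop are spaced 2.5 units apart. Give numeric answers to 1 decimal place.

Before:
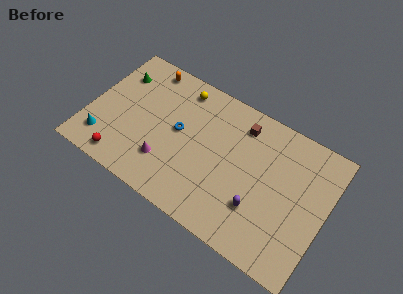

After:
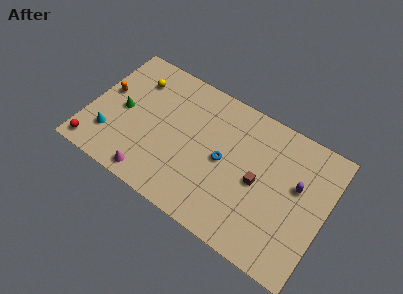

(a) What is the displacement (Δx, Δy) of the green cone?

(0.8, -2.5)

The green cone started near (1.5, 7.2) and ended near (2.3, 4.7).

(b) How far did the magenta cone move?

1.7

The magenta cone was near (5.8, 2.6) before and (5.0, 1.1) after, so it travelled √(0.8² + 1.5²) ≈ 1.7 units.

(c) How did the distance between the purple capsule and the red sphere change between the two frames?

+4.9

The distance was about 9.7 in the first image and 14.6 in the second, so they moved 4.9 units further apart.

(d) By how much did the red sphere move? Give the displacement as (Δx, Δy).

(-2.0, -0.1)

From the two frames, the red sphere sits at roughly (2.9, 1.2) before and (0.9, 1.1) after.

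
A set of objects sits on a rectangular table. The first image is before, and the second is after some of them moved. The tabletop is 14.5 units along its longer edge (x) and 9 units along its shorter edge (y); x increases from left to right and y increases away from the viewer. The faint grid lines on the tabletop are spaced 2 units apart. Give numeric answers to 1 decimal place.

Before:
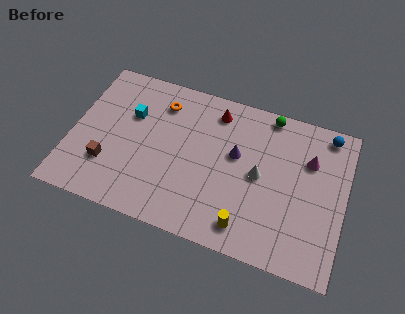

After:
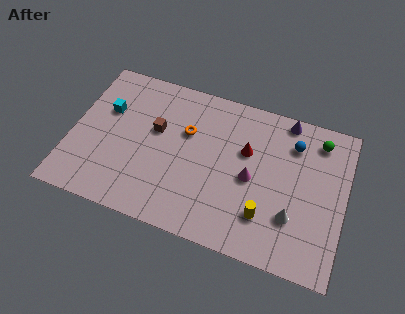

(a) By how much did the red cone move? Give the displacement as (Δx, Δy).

(1.8, -1.8)

The red cone started near (7.4, 7.5) and ended near (9.2, 5.7).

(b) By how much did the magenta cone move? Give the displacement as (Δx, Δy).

(-2.9, -2.0)

From the two frames, the magenta cone sits at roughly (12.5, 6.2) before and (9.6, 4.2) after.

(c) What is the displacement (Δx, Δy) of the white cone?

(1.9, -1.8)

The white cone was at about (10.0, 4.5) and moved to about (11.9, 2.7).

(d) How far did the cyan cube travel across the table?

1.3

From (3.0, 5.9) to (1.7, 5.8), the cyan cube covered √(1.3² + 0.1²) ≈ 1.3 units.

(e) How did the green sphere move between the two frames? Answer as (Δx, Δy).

(2.7, -0.7)

From the two frames, the green sphere sits at roughly (10.2, 8.2) before and (12.9, 7.5) after.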